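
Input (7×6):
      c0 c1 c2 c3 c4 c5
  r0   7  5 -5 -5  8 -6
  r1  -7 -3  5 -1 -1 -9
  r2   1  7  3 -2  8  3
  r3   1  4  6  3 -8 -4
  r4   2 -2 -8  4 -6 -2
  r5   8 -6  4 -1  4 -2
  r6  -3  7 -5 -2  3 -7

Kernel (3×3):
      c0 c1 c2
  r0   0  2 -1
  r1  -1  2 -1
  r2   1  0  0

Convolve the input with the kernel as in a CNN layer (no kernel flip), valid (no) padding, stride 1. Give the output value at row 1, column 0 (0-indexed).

The receptive field on the input at this output position is [-7 -3 5 / 1 7 3 / 1 4 6]. Elementwise product with the kernel and sum: -3·2 + 5·-1 + 1·-1 + 7·2 + 3·-1 + 1·1.

0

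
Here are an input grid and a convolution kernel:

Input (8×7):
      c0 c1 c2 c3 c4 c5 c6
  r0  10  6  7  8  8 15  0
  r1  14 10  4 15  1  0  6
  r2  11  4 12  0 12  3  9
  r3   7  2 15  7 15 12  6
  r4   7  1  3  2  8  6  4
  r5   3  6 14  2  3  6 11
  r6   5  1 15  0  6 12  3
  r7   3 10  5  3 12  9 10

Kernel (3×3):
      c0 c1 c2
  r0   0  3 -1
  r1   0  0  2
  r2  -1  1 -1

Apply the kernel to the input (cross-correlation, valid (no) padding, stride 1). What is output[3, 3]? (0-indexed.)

40

The receptive field on the input at this output position is [7 15 12 / 2 8 6 / 2 3 6]. Elementwise product with the kernel and sum: 15·3 + 12·-1 + 6·2 + 2·-1 + 3·1 + 6·-1.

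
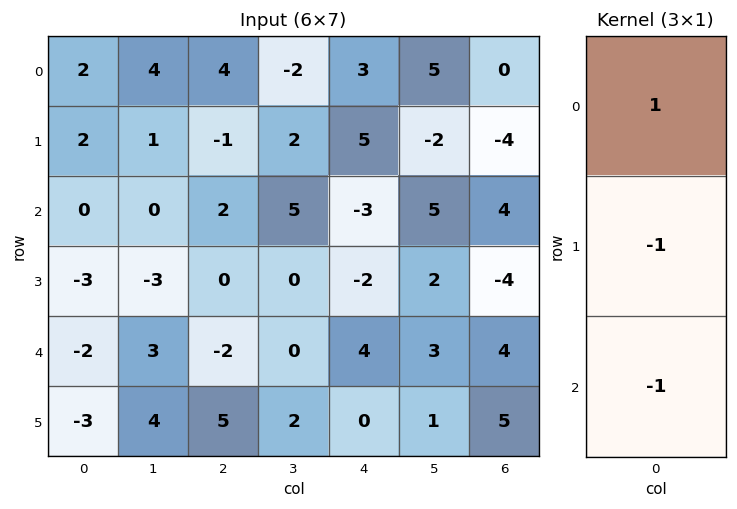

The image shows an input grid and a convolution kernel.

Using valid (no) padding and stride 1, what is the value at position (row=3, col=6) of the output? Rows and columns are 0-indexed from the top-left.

The receptive field on the input at this output position is [-4 / 4 / 5]. Elementwise product with the kernel and sum: -4·1 + 4·-1 + 5·-1.

-13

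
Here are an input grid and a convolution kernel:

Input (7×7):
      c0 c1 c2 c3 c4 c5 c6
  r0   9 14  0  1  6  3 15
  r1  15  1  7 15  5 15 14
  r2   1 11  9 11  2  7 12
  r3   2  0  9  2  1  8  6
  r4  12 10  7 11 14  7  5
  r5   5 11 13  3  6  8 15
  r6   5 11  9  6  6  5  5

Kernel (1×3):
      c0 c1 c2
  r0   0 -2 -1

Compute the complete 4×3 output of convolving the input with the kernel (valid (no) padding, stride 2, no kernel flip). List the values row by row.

Output[0,0]: The receptive field on the input at this output position is [9 14 0]. Elementwise product with the kernel and sum: 14·-2 + 0·-1.
Output[0,1]: The receptive field on the input at this output position is [0 1 6]. Elementwise product with the kernel and sum: 1·-2 + 6·-1.

-28 -8 -21
-31 -24 -26
-27 -36 -19
-31 -18 -15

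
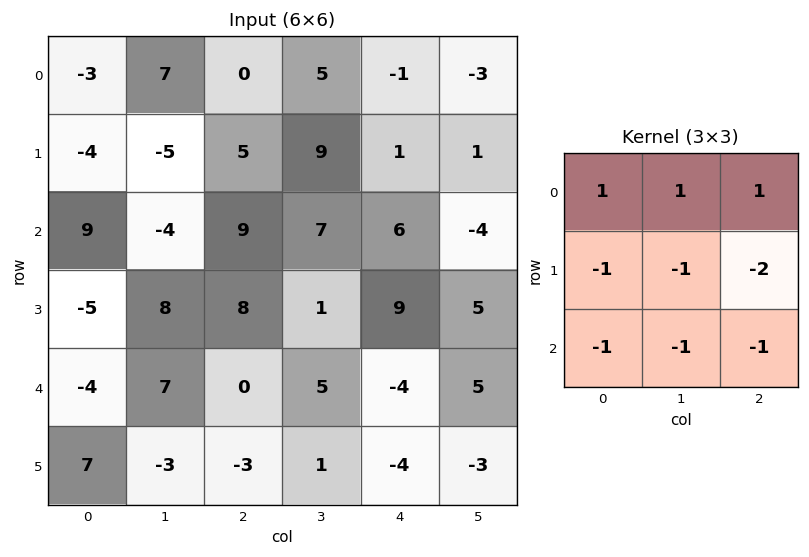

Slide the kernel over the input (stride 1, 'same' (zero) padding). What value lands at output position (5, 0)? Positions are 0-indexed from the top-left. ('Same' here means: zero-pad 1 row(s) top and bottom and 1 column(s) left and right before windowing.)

The receptive field on the zero-padded input at this output position is [0 -4 7 / 0 7 -3 / 0 0 0]. Elementwise product with the kernel and sum: 0·1 + -4·1 + 7·1 + 0·-1 + 7·-1 + -3·-2 + 0·-1 + 0·-1 + 0·-1.

2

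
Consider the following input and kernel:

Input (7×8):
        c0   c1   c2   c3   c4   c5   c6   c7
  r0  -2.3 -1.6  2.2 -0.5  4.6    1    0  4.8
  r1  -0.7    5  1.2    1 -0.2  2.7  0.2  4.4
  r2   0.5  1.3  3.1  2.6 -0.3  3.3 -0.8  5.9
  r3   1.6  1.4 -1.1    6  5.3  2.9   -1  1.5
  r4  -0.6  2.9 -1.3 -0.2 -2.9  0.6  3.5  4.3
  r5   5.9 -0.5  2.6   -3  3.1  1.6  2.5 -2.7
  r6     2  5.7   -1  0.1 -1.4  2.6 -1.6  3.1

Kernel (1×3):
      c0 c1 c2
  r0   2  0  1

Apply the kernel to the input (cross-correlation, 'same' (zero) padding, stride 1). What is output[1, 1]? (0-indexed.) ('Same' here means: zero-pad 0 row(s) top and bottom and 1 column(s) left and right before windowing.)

-0.2

The receptive field on the zero-padded input at this output position is [-0.7 5 1.2]. Elementwise product with the kernel and sum: -0.7·2 + 1.2·1.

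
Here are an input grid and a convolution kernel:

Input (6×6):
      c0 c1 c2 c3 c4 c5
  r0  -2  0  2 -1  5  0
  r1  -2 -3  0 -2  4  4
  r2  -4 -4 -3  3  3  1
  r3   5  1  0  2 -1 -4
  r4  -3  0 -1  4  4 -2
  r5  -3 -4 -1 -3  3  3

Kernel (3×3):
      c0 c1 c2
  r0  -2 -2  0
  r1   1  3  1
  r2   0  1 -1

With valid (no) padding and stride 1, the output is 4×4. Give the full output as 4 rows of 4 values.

-8 -15 -4 8
-8 -6 16 12
25 12 5 -11
-19 1 5 12

Output[0,0]: The receptive field on the input at this output position is [-2 0 2 / -2 -3 0 / -4 -4 -3]. Elementwise product with the kernel and sum: -2·-2 + 0·-2 + -2·1 + -3·3 + 0·1 + -4·1 + -3·-1.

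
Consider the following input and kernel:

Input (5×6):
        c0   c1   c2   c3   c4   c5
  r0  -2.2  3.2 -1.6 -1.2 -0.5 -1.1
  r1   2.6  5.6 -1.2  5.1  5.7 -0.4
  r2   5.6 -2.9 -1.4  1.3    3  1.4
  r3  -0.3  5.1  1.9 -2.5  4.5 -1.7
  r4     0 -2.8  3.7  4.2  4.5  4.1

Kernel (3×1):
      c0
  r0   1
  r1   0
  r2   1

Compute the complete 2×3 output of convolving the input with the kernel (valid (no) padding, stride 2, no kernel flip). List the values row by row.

3.4 -3 2.5
5.6 2.3 7.5

Output[0,0]: The receptive field on the input at this output position is [-2.2 / 2.6 / 5.6]. Elementwise product with the kernel and sum: -2.2·1 + 5.6·1.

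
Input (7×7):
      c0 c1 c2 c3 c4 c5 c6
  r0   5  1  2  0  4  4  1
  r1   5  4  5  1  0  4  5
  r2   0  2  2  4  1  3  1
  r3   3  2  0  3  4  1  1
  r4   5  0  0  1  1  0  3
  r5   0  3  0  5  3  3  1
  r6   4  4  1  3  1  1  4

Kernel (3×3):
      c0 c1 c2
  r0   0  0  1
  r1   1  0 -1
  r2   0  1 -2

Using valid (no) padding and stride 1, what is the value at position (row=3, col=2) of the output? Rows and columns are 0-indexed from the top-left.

The receptive field on the input at this output position is [0 3 4 / 0 1 1 / 0 5 3]. Elementwise product with the kernel and sum: 4·1 + 0·1 + 1·-1 + 5·1 + 3·-2.

2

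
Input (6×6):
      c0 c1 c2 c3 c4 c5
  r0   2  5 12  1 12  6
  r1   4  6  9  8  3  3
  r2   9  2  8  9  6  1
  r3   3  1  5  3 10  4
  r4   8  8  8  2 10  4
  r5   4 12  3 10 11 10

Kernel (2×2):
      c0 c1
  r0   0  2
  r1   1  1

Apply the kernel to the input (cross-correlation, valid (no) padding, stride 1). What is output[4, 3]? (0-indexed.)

The receptive field on the input at this output position is [2 10 / 10 11]. Elementwise product with the kernel and sum: 10·2 + 10·1 + 11·1.

41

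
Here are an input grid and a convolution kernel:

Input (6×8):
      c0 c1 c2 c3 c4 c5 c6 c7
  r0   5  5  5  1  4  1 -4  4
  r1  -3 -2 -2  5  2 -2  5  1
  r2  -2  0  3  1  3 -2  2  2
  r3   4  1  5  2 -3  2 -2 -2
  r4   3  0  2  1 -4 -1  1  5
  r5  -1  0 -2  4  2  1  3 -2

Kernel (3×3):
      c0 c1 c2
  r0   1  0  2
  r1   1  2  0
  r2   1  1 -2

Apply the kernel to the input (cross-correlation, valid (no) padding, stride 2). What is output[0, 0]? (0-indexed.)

The receptive field on the input at this output position is [5 5 5 / -3 -2 -2 / -2 0 3]. Elementwise product with the kernel and sum: 5·1 + 5·2 + -3·1 + -2·2 + -2·1 + 0·1 + 3·-2.

0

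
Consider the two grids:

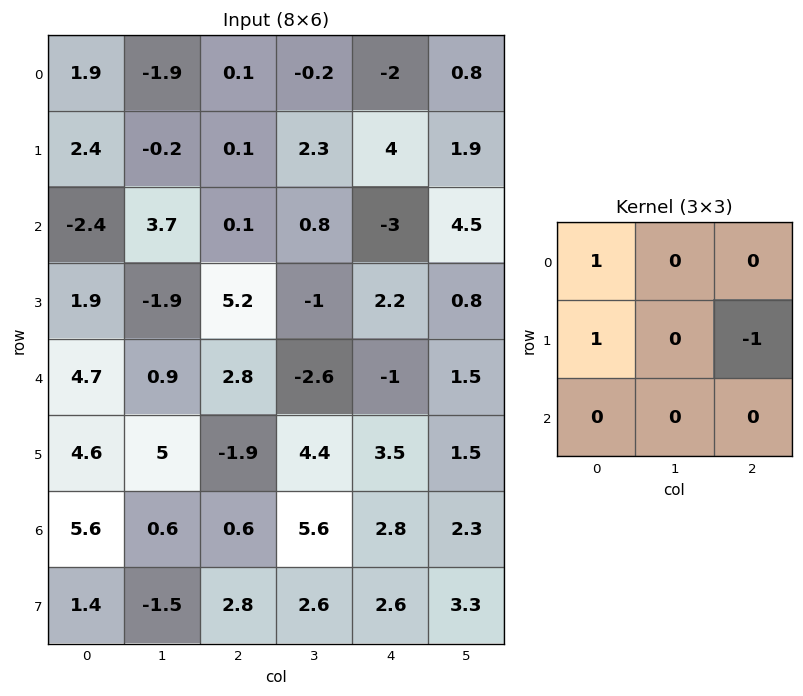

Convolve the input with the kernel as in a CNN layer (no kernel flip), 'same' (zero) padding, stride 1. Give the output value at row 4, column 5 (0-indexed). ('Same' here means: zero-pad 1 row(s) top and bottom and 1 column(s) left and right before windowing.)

The receptive field on the zero-padded input at this output position is [2.2 0.8 0 / -1 1.5 0 / 3.5 1.5 0]. Elementwise product with the kernel and sum: 2.2·1 + -1·1 + 0·-1.

1.2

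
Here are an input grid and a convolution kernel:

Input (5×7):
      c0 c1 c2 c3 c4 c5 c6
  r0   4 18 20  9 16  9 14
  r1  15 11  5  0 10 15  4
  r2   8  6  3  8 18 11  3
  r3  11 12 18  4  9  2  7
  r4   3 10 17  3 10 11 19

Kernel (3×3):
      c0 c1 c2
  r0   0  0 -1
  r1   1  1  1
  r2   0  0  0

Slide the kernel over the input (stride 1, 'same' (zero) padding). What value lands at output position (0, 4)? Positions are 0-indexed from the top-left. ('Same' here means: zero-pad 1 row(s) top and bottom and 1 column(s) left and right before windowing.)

34

The receptive field on the zero-padded input at this output position is [0 0 0 / 9 16 9 / 0 10 15]. Elementwise product with the kernel and sum: 0·-1 + 9·1 + 16·1 + 9·1.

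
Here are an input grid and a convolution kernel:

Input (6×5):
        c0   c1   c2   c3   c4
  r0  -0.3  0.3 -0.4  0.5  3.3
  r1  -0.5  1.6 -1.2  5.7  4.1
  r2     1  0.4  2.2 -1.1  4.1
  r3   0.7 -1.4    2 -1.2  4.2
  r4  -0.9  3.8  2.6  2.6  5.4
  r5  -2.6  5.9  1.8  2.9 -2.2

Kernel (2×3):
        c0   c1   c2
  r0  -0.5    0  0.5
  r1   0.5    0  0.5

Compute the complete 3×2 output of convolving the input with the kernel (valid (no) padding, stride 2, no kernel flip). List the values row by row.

-0.9 3.3
1.95 4.05
1.35 1.2

Output[0,0]: The receptive field on the input at this output position is [-0.3 0.3 -0.4 / -0.5 1.6 -1.2]. Elementwise product with the kernel and sum: -0.3·-0.5 + -0.4·0.5 + -0.5·0.5 + -1.2·0.5.
Output[0,1]: The receptive field on the input at this output position is [-0.4 0.5 3.3 / -1.2 5.7 4.1]. Elementwise product with the kernel and sum: -0.4·-0.5 + 3.3·0.5 + -1.2·0.5 + 4.1·0.5.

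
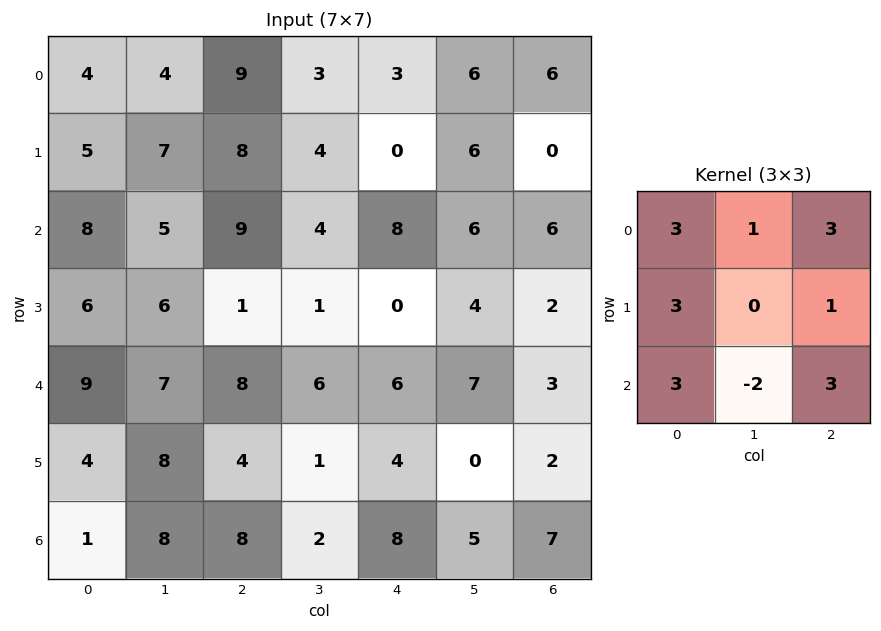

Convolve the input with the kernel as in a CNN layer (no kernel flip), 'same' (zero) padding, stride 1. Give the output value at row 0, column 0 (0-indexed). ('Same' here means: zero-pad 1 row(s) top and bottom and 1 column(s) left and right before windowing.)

The receptive field on the zero-padded input at this output position is [0 0 0 / 0 4 4 / 0 5 7]. Elementwise product with the kernel and sum: 0·3 + 0·1 + 0·3 + 0·3 + 4·1 + 0·3 + 5·-2 + 7·3.

15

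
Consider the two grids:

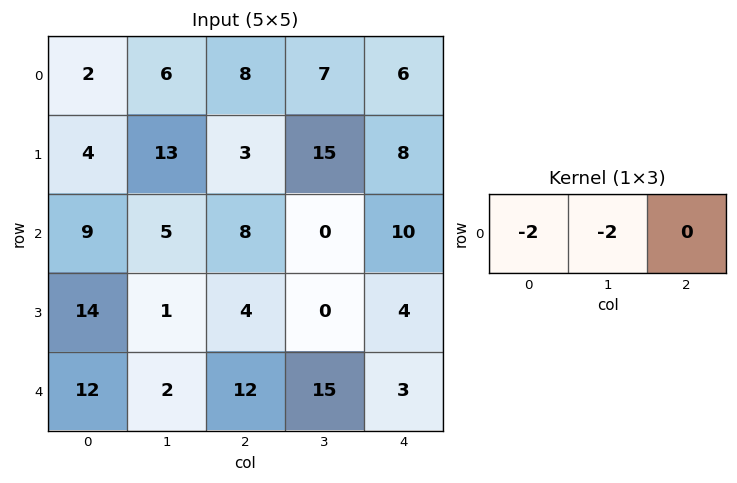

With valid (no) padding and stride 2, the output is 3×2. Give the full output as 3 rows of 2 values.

Output[0,0]: The receptive field on the input at this output position is [2 6 8]. Elementwise product with the kernel and sum: 2·-2 + 6·-2.
Output[0,1]: The receptive field on the input at this output position is [8 7 6]. Elementwise product with the kernel and sum: 8·-2 + 7·-2.

-16 -30
-28 -16
-28 -54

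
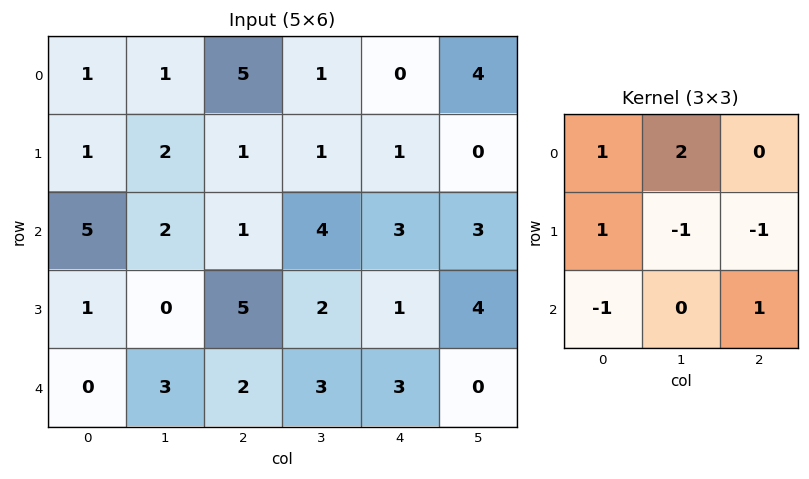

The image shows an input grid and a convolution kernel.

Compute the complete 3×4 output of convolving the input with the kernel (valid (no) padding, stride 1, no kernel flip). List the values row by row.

Output[0,0]: The receptive field on the input at this output position is [1 1 5 / 1 2 1 / 5 2 1]. Elementwise product with the kernel and sum: 1·1 + 1·2 + 1·1 + 2·-1 + 1·-1 + 5·-1 + 1·1.
Output[0,1]: The receptive field on the input at this output position is [1 5 1 / 2 1 1 / 2 1 4]. Elementwise product with the kernel and sum: 1·1 + 5·2 + 2·1 + 1·-1 + 1·-1 + 2·-1 + 4·1.

-3 13 8 0
11 3 -7 3
7 -3 12 4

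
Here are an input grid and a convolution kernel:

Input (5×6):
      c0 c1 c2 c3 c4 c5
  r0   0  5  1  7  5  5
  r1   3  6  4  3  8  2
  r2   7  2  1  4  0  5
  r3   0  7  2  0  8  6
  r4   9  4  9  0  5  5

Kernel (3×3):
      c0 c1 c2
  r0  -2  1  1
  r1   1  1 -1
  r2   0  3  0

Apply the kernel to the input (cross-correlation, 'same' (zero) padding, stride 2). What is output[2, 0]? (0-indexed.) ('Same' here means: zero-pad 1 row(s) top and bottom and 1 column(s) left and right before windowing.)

12

The receptive field on the zero-padded input at this output position is [0 0 7 / 0 9 4 / 0 0 0]. Elementwise product with the kernel and sum: 0·-2 + 0·1 + 7·1 + 0·1 + 9·1 + 4·-1 + 0·3.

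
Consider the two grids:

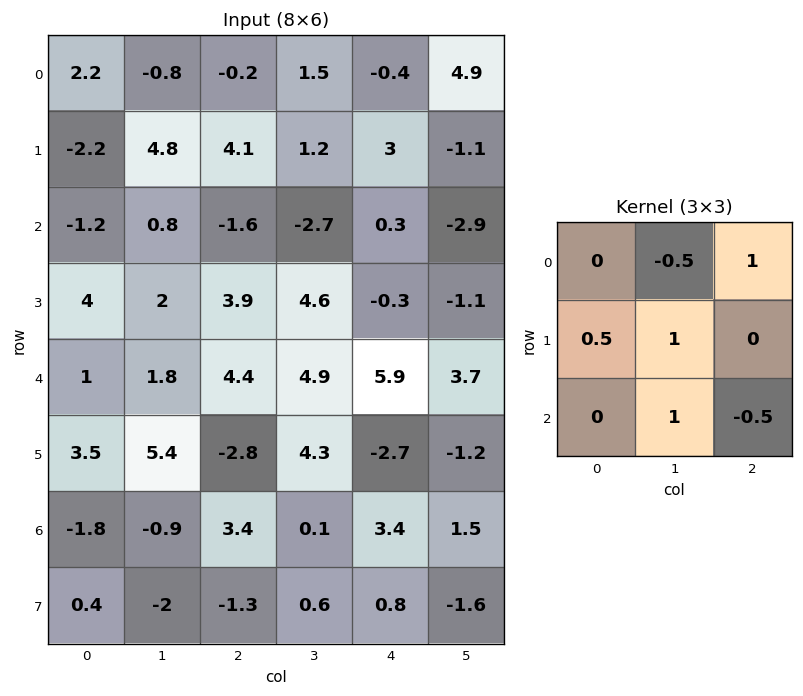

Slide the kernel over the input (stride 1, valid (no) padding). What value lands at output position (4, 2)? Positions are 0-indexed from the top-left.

The receptive field on the input at this output position is [4.4 4.9 5.9 / -2.8 4.3 -2.7 / 3.4 0.1 3.4]. Elementwise product with the kernel and sum: 4.9·-0.5 + 5.9·1 + -2.8·0.5 + 4.3·1 + 0.1·1 + 3.4·-0.5.

4.75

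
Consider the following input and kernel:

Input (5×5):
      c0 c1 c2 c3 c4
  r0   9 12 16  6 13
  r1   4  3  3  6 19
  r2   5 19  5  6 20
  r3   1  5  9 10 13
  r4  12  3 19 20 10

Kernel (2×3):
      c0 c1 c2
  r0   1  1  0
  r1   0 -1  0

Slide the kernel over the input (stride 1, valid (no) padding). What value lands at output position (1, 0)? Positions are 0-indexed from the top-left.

-12

The receptive field on the input at this output position is [4 3 3 / 5 19 5]. Elementwise product with the kernel and sum: 4·1 + 3·1 + 19·-1.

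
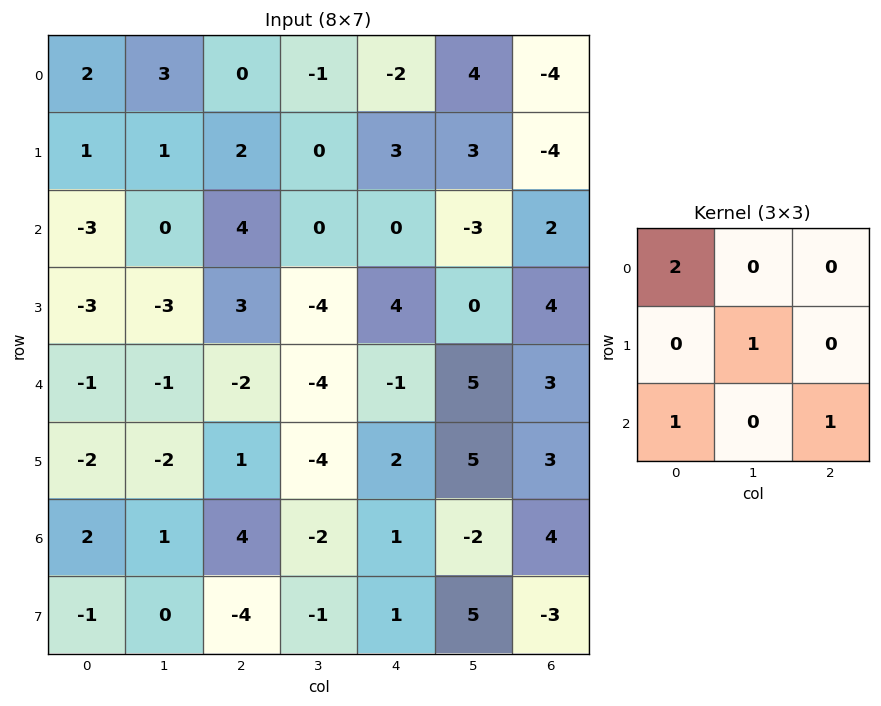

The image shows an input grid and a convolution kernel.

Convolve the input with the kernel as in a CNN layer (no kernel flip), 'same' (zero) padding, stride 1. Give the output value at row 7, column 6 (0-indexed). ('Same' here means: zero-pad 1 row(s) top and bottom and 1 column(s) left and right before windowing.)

The receptive field on the zero-padded input at this output position is [-2 4 0 / 5 -3 0 / 0 0 0]. Elementwise product with the kernel and sum: -2·2 + -3·1 + 0·1 + 0·1.

-7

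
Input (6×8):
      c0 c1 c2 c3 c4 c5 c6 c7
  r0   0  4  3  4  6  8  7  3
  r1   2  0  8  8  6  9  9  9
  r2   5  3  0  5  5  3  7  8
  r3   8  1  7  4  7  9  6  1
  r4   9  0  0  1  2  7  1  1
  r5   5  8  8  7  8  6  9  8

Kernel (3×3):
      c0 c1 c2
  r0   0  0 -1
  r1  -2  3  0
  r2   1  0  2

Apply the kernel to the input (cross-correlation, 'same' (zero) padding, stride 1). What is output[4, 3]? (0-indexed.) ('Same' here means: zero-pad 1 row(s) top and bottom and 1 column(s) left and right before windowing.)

The receptive field on the zero-padded input at this output position is [7 4 7 / 0 1 2 / 8 7 8]. Elementwise product with the kernel and sum: 7·-1 + 0·-2 + 1·3 + 8·1 + 8·2.

20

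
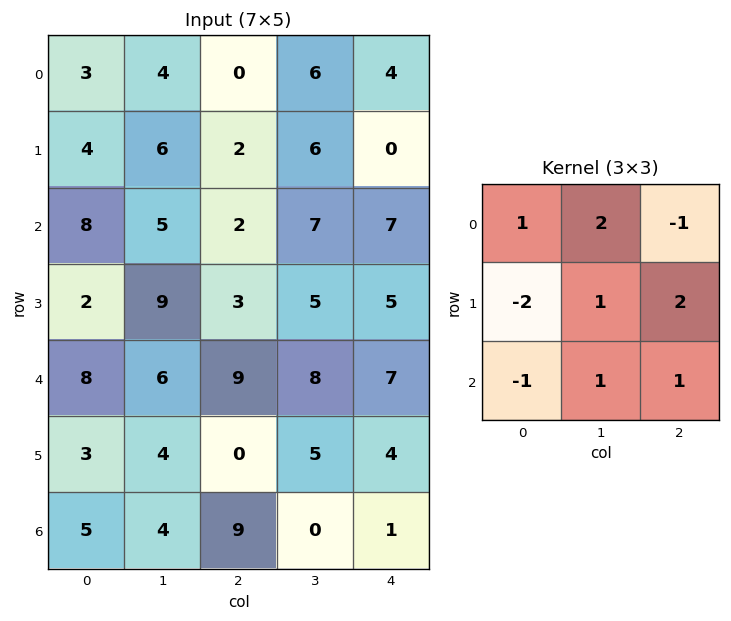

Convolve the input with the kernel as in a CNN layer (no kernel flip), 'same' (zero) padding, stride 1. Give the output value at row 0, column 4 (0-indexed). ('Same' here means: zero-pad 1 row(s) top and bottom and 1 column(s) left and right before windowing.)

The receptive field on the zero-padded input at this output position is [0 0 0 / 6 4 0 / 6 0 0]. Elementwise product with the kernel and sum: 0·1 + 0·2 + 0·-1 + 6·-2 + 4·1 + 0·2 + 6·-1 + 0·1 + 0·1.

-14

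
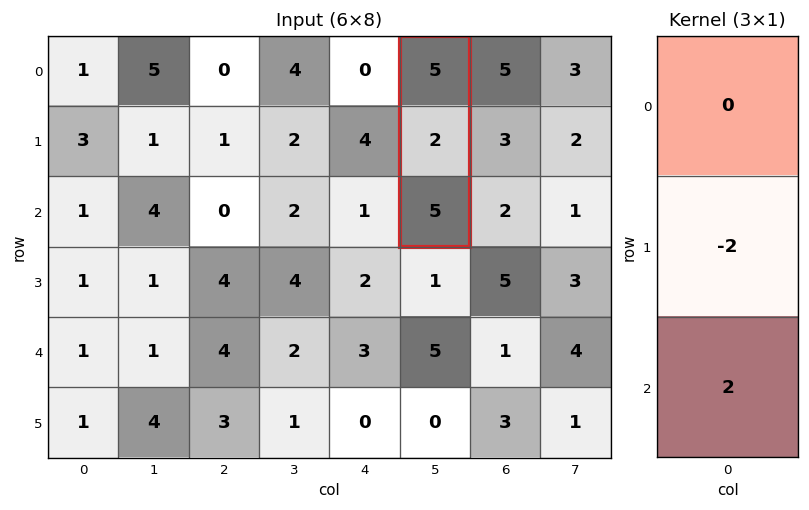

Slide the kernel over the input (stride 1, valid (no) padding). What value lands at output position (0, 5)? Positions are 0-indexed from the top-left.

6

The receptive field on the input at this output position is [5 / 2 / 5]. Elementwise product with the kernel and sum: 2·-2 + 5·2.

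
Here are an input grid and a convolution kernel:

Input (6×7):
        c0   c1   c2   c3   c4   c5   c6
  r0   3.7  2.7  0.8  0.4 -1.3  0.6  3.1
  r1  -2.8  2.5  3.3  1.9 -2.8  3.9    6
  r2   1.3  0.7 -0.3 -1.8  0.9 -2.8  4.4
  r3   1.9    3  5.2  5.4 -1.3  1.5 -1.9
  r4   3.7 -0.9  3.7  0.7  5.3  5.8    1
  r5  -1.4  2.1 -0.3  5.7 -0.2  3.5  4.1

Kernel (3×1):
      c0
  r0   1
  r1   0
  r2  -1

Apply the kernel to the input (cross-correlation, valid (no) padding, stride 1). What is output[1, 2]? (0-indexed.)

-1.9

The receptive field on the input at this output position is [3.3 / -0.3 / 5.2]. Elementwise product with the kernel and sum: 3.3·1 + 5.2·-1.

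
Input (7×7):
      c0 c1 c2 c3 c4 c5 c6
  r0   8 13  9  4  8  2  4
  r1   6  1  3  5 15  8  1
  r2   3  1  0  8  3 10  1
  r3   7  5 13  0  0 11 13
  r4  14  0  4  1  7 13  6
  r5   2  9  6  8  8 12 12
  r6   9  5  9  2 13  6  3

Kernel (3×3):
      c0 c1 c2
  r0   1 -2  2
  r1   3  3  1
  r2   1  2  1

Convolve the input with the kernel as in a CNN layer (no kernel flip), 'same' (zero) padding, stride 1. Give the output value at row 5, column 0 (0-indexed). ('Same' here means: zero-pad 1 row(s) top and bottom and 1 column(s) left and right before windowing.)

The receptive field on the zero-padded input at this output position is [0 14 0 / 0 2 9 / 0 9 5]. Elementwise product with the kernel and sum: 0·1 + 14·-2 + 0·2 + 0·3 + 2·3 + 9·1 + 0·1 + 9·2 + 5·1.

10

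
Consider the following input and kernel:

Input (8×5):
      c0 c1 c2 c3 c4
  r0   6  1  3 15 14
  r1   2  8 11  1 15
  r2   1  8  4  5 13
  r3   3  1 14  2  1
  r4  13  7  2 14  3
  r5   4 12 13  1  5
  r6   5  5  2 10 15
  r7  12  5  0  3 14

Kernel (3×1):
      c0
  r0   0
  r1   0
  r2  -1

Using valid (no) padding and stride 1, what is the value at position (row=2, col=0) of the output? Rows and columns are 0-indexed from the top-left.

-13

The receptive field on the input at this output position is [1 / 3 / 13]. Elementwise product with the kernel and sum: 13·-1.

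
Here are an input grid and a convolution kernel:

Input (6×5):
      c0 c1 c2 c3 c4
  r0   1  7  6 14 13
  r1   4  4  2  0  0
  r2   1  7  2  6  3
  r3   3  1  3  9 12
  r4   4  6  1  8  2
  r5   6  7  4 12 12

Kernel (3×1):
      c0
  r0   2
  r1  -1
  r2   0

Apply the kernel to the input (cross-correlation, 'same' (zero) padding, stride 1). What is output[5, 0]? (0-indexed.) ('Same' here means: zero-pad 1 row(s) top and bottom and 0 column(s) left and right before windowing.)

2

The receptive field on the zero-padded input at this output position is [4 / 6 / 0]. Elementwise product with the kernel and sum: 4·2 + 6·-1.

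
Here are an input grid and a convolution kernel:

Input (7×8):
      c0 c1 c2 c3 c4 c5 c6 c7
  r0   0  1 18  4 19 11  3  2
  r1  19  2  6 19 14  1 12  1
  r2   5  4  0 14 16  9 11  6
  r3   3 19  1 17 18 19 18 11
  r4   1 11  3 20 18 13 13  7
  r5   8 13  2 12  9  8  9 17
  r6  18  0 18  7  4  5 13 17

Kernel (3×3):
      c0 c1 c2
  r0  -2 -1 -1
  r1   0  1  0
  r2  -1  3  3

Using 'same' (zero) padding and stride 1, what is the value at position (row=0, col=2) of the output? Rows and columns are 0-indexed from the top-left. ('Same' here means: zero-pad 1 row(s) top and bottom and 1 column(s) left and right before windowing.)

The receptive field on the zero-padded input at this output position is [0 0 0 / 1 18 4 / 2 6 19]. Elementwise product with the kernel and sum: 0·-2 + 0·-1 + 0·-1 + 18·1 + 2·-1 + 6·3 + 19·3.

91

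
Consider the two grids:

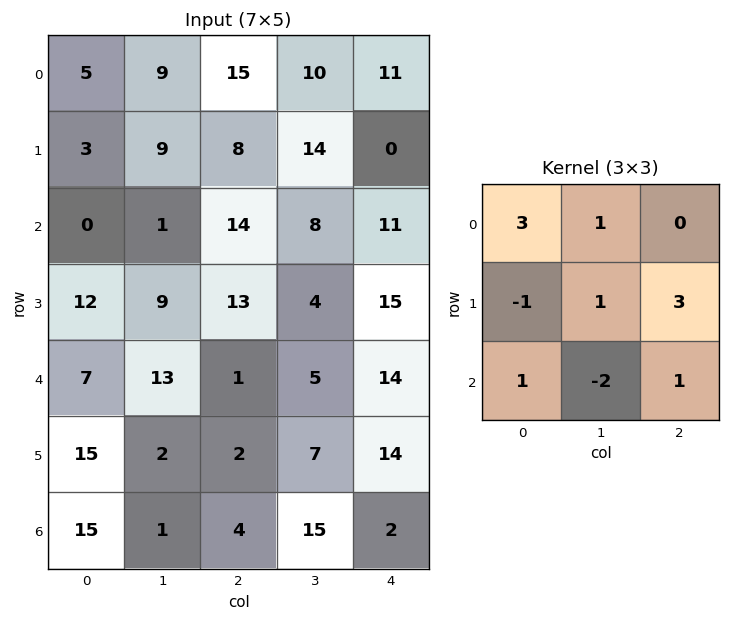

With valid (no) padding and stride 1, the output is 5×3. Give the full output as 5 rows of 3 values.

Output[0,0]: The receptive field on the input at this output position is [5 9 15 / 3 9 8 / 0 1 14]. Elementwise product with the kernel and sum: 5·3 + 9·1 + 3·-1 + 9·1 + 8·3 + 0·1 + 1·-2 + 14·1.

66 64 70
68 59 85
19 49 91
67 48 91
44 69 31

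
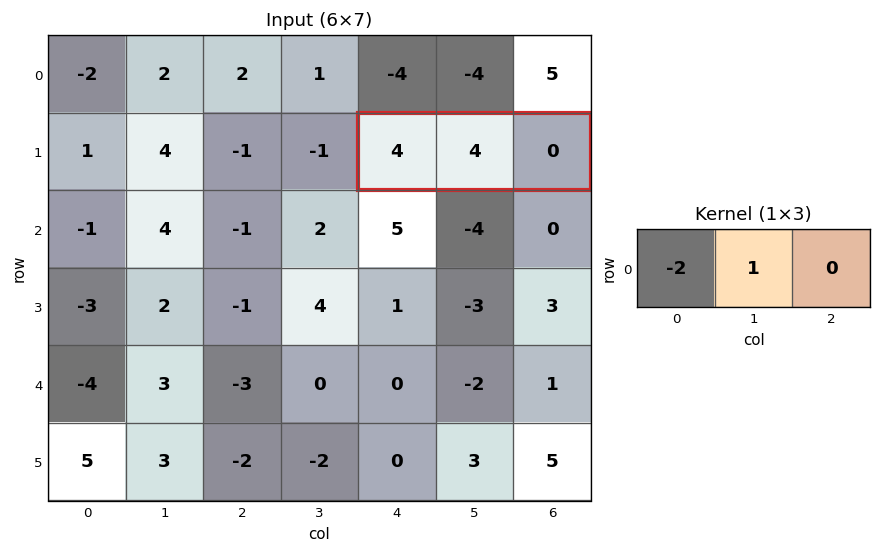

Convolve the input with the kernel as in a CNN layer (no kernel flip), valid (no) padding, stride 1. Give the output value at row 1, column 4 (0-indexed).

The receptive field on the input at this output position is [4 4 0]. Elementwise product with the kernel and sum: 4·-2 + 4·1.

-4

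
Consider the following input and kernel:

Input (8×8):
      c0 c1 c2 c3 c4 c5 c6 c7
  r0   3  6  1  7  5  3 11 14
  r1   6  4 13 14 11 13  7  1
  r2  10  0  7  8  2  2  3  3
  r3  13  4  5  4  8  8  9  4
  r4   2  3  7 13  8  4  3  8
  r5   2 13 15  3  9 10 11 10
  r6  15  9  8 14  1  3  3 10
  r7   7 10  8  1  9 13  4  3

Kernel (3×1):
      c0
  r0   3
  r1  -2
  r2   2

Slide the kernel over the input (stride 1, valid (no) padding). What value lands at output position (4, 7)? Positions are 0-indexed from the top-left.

24

The receptive field on the input at this output position is [8 / 10 / 10]. Elementwise product with the kernel and sum: 8·3 + 10·-2 + 10·2.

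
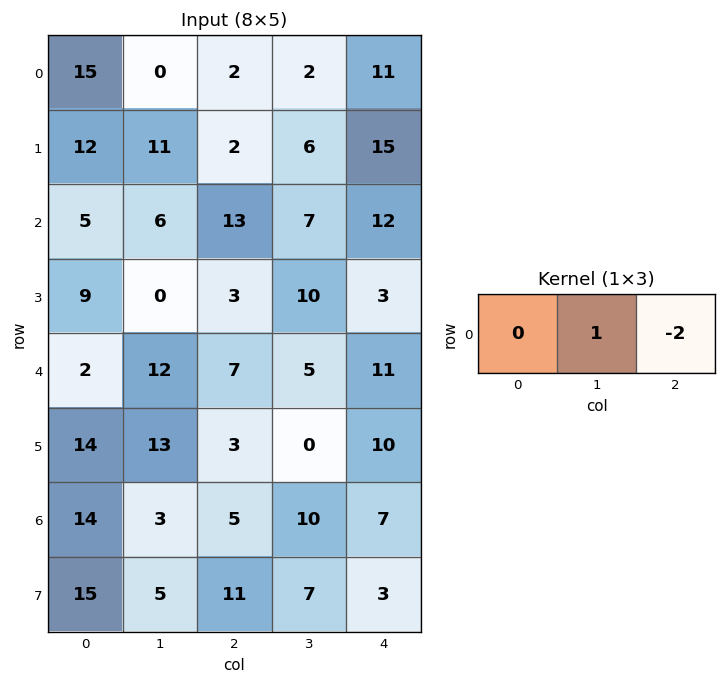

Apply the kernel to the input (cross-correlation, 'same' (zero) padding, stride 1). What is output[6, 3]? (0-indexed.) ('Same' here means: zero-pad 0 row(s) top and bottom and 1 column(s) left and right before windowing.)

-4

The receptive field on the zero-padded input at this output position is [5 10 7]. Elementwise product with the kernel and sum: 10·1 + 7·-2.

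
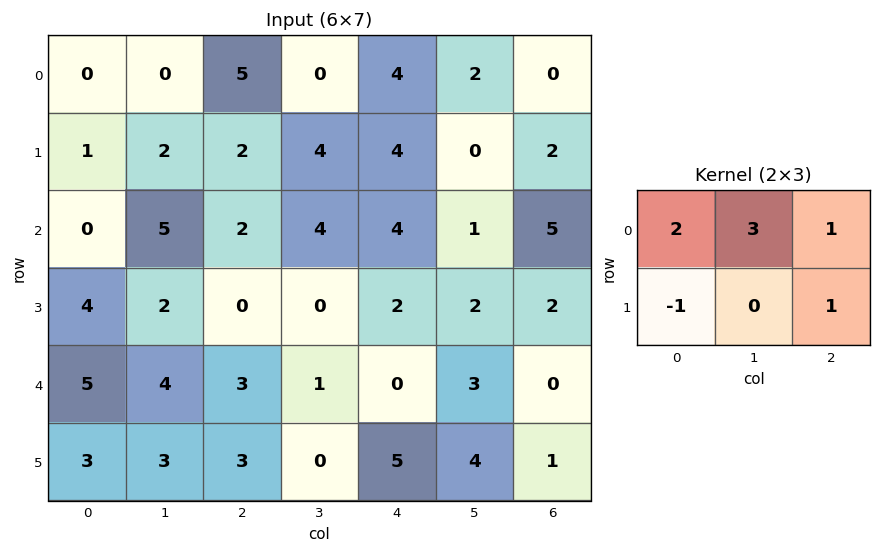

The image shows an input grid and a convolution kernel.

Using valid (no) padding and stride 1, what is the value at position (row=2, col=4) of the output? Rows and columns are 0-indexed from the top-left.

16

The receptive field on the input at this output position is [4 1 5 / 2 2 2]. Elementwise product with the kernel and sum: 4·2 + 1·3 + 5·1 + 2·-1 + 2·1.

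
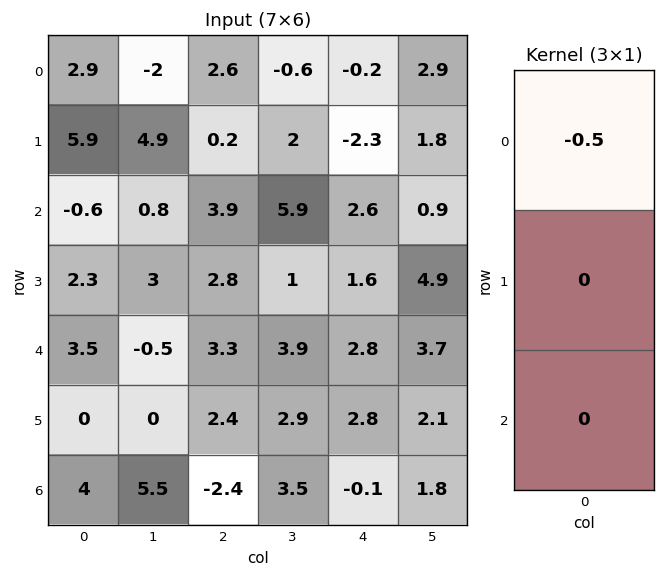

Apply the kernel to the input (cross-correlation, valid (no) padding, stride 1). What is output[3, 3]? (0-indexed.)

The receptive field on the input at this output position is [1 / 3.9 / 2.9]. Elementwise product with the kernel and sum: 1·-0.5.

-0.5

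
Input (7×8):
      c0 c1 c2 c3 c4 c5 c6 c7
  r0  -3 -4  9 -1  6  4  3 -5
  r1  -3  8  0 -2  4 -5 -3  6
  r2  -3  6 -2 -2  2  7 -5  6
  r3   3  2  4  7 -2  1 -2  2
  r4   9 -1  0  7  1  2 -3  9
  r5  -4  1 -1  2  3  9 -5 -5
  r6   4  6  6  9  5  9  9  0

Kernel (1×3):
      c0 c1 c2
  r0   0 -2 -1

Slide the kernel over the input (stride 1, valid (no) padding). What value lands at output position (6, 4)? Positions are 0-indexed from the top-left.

The receptive field on the input at this output position is [5 9 9]. Elementwise product with the kernel and sum: 9·-2 + 9·-1.

-27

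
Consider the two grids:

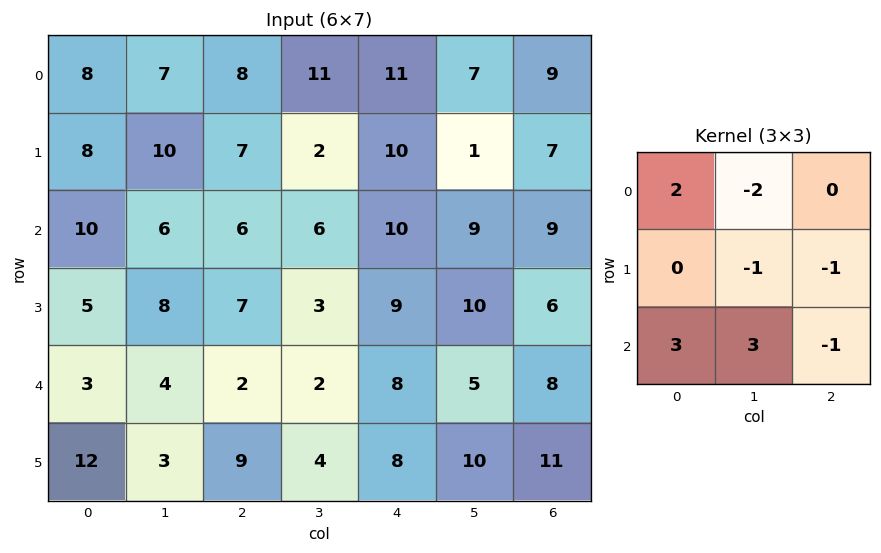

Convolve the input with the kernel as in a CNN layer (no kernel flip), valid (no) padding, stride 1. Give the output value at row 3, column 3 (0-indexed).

The receptive field on the input at this output position is [3 9 10 / 2 8 5 / 4 8 10]. Elementwise product with the kernel and sum: 3·2 + 9·-2 + 8·-1 + 5·-1 + 4·3 + 8·3 + 10·-1.

1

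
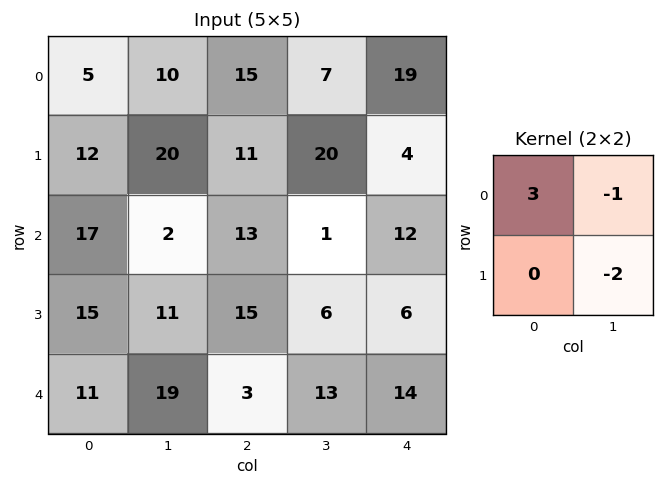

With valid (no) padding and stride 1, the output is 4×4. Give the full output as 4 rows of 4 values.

Output[0,0]: The receptive field on the input at this output position is [5 10 / 12 20]. Elementwise product with the kernel and sum: 5·3 + 10·-1 + 20·-2.

-35 -7 -2 -6
12 23 11 32
27 -37 26 -21
-4 12 13 -16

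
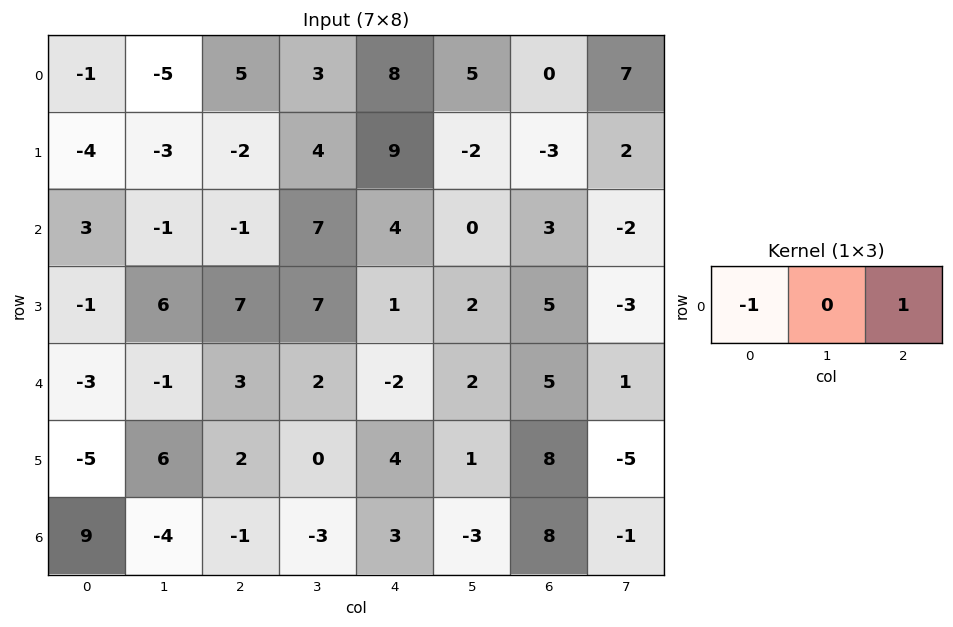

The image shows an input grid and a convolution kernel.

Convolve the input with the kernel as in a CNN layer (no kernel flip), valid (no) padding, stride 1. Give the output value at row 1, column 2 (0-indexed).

11

The receptive field on the input at this output position is [-2 4 9]. Elementwise product with the kernel and sum: -2·-1 + 9·1.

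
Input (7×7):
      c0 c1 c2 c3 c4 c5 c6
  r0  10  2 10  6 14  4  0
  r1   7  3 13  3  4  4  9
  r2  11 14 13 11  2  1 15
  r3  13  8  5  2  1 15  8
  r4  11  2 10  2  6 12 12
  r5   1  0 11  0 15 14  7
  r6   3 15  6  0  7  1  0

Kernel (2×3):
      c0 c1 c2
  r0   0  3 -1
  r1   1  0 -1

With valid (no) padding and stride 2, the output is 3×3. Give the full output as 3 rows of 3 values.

Output[0,0]: The receptive field on the input at this output position is [10 2 10 / 7 3 13]. Elementwise product with the kernel and sum: 2·3 + 10·-1 + 7·1 + 13·-1.

-10 13 7
37 35 -19
-14 -4 32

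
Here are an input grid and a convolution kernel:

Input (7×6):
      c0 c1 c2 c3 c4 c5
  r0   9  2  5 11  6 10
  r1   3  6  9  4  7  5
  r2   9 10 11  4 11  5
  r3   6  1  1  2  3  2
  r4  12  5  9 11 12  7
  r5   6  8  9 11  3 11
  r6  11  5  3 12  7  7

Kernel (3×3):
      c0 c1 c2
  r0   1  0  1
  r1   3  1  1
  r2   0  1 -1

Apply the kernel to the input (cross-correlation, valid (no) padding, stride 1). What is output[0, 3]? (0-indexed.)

51

The receptive field on the input at this output position is [11 6 10 / 4 7 5 / 4 11 5]. Elementwise product with the kernel and sum: 11·1 + 10·1 + 4·3 + 7·1 + 5·1 + 11·1 + 5·-1.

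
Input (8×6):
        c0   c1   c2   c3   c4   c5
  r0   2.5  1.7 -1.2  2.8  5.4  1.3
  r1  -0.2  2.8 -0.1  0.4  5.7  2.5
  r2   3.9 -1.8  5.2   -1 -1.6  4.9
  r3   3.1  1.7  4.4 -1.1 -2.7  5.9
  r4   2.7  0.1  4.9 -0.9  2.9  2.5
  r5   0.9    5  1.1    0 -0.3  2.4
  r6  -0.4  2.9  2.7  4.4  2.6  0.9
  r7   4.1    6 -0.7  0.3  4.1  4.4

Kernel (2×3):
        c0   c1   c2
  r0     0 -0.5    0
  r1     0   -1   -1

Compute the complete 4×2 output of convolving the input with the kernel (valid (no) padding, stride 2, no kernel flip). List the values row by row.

-3.55 -7.5
-5.2 4.3
-6.15 0.75
-6.75 -6.6

Output[0,0]: The receptive field on the input at this output position is [2.5 1.7 -1.2 / -0.2 2.8 -0.1]. Elementwise product with the kernel and sum: 1.7·-0.5 + 2.8·-1 + -0.1·-1.
Output[0,1]: The receptive field on the input at this output position is [-1.2 2.8 5.4 / -0.1 0.4 5.7]. Elementwise product with the kernel and sum: 2.8·-0.5 + 0.4·-1 + 5.7·-1.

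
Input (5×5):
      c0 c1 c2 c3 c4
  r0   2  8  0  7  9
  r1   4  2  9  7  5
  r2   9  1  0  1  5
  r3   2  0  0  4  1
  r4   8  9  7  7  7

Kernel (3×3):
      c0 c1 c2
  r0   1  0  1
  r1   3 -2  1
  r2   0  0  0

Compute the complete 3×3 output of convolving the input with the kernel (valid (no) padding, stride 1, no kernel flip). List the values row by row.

Output[0,0]: The receptive field on the input at this output position is [2 8 0 / 4 2 9 / 9 1 0]. Elementwise product with the kernel and sum: 2·1 + 0·1 + 4·3 + 2·-2 + 9·1.

19 10 27
38 13 17
15 6 -2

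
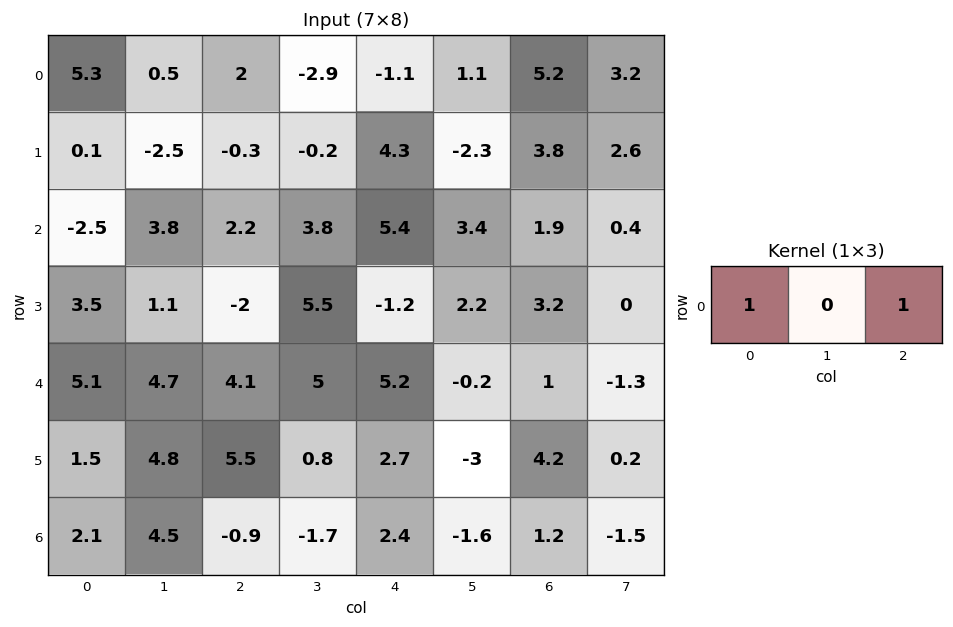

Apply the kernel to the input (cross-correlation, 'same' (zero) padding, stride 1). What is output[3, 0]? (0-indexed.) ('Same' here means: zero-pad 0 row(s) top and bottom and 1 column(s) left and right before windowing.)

1.1

The receptive field on the zero-padded input at this output position is [0 3.5 1.1]. Elementwise product with the kernel and sum: 0·1 + 1.1·1.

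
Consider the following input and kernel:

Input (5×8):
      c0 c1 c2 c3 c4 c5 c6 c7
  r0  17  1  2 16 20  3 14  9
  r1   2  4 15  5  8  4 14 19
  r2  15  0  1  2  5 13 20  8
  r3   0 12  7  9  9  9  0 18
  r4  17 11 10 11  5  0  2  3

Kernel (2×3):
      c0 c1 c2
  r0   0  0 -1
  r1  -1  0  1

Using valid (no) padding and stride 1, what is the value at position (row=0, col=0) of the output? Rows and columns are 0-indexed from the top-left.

The receptive field on the input at this output position is [17 1 2 / 2 4 15]. Elementwise product with the kernel and sum: 2·-1 + 2·-1 + 15·1.

11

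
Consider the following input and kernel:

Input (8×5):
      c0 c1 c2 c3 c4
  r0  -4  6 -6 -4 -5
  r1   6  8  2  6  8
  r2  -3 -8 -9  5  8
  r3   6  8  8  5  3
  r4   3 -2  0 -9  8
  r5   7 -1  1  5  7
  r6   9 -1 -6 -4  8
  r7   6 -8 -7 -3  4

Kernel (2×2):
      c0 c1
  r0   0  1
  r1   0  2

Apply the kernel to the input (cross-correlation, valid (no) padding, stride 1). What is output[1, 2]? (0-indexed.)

16

The receptive field on the input at this output position is [2 6 / -9 5]. Elementwise product with the kernel and sum: 6·1 + 5·2.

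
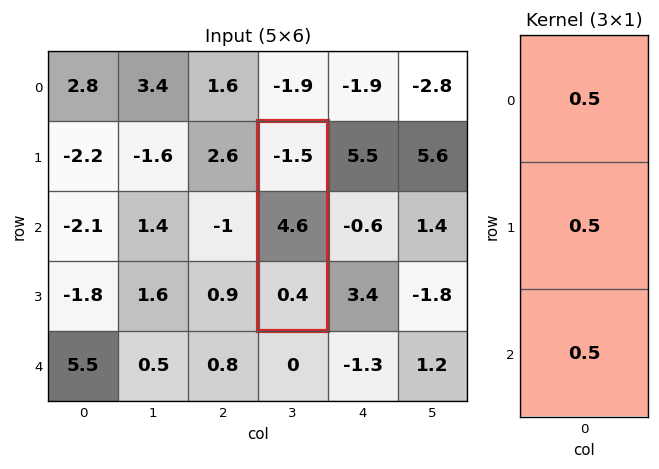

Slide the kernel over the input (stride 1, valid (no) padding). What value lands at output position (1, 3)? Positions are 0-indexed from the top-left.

The receptive field on the input at this output position is [-1.5 / 4.6 / 0.4]. Elementwise product with the kernel and sum: -1.5·0.5 + 4.6·0.5 + 0.4·0.5.

1.75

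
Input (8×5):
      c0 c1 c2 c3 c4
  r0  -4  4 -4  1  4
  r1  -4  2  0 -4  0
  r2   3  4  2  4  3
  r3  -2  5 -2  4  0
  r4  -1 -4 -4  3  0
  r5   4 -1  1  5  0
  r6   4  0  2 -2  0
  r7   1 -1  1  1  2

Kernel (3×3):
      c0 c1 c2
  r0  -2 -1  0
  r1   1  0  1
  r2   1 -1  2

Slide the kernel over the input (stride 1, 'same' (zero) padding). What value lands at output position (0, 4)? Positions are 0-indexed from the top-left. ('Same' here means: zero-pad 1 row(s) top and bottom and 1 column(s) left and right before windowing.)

-3

The receptive field on the zero-padded input at this output position is [0 0 0 / 1 4 0 / -4 0 0]. Elementwise product with the kernel and sum: 0·-2 + 0·-1 + 1·1 + 0·1 + -4·1 + 0·-1 + 0·2.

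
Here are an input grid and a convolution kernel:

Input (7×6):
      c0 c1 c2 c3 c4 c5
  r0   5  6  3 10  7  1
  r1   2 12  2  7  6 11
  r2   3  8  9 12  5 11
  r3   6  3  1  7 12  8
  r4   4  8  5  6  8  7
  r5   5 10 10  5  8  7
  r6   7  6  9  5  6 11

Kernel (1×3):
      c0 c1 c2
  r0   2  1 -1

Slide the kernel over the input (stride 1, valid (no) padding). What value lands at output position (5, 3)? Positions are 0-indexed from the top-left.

11

The receptive field on the input at this output position is [5 8 7]. Elementwise product with the kernel and sum: 5·2 + 8·1 + 7·-1.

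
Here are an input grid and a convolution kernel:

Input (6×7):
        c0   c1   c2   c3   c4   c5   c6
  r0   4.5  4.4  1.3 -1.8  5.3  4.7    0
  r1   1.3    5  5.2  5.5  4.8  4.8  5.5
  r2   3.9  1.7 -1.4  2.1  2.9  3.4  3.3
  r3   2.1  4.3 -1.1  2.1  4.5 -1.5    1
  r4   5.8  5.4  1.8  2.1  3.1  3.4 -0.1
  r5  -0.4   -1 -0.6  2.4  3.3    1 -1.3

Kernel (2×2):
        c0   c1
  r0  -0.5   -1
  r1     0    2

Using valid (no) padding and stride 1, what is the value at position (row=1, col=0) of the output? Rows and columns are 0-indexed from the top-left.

The receptive field on the input at this output position is [1.3 5 / 3.9 1.7]. Elementwise product with the kernel and sum: 1.3·-0.5 + 5·-1 + 1.7·2.

-2.25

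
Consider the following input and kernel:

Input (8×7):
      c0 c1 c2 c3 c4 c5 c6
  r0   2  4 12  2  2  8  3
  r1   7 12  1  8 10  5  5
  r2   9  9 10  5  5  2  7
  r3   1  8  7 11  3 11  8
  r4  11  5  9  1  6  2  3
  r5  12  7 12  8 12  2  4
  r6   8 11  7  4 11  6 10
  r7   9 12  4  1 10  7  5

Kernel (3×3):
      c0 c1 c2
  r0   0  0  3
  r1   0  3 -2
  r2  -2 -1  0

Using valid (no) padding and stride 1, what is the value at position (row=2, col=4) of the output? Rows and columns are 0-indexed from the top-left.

24

The receptive field on the input at this output position is [5 2 7 / 3 11 8 / 6 2 3]. Elementwise product with the kernel and sum: 7·3 + 11·3 + 8·-2 + 6·-2 + 2·-1.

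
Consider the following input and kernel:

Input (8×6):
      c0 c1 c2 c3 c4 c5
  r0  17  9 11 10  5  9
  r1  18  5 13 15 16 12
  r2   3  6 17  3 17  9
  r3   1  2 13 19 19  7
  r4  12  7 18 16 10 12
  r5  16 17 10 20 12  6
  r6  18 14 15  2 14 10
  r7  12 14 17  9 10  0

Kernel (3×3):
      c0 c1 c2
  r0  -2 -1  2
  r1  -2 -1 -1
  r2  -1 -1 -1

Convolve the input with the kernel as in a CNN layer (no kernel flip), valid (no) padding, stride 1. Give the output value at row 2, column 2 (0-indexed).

The receptive field on the input at this output position is [17 3 17 / 13 19 19 / 18 16 10]. Elementwise product with the kernel and sum: 17·-2 + 3·-1 + 17·2 + 13·-2 + 19·-1 + 19·-1 + 18·-1 + 16·-1 + 10·-1.

-111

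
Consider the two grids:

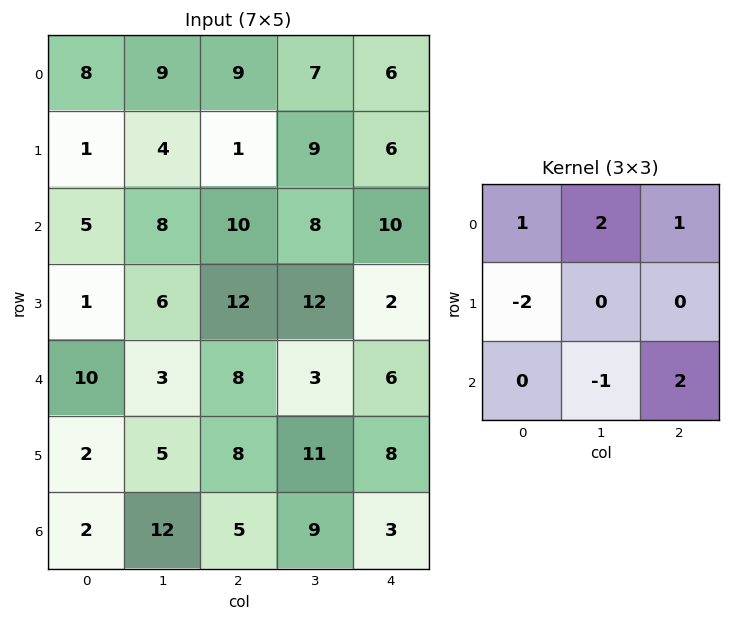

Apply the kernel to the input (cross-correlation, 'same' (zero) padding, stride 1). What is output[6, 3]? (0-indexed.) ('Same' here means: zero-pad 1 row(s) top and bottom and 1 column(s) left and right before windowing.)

The receptive field on the zero-padded input at this output position is [8 11 8 / 5 9 3 / 0 0 0]. Elementwise product with the kernel and sum: 8·1 + 11·2 + 8·1 + 5·-2 + 0·-1 + 0·2.

28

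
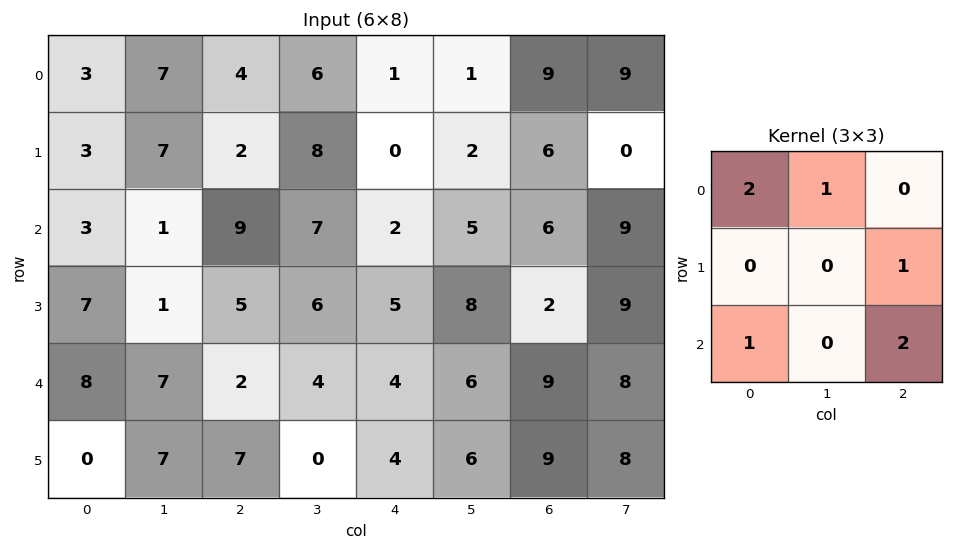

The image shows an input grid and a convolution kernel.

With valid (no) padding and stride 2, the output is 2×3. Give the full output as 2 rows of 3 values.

36 27 23
24 40 33

Output[0,0]: The receptive field on the input at this output position is [3 7 4 / 3 7 2 / 3 1 9]. Elementwise product with the kernel and sum: 3·2 + 7·1 + 2·1 + 3·1 + 9·2.
Output[0,1]: The receptive field on the input at this output position is [4 6 1 / 2 8 0 / 9 7 2]. Elementwise product with the kernel and sum: 4·2 + 6·1 + 0·1 + 9·1 + 2·2.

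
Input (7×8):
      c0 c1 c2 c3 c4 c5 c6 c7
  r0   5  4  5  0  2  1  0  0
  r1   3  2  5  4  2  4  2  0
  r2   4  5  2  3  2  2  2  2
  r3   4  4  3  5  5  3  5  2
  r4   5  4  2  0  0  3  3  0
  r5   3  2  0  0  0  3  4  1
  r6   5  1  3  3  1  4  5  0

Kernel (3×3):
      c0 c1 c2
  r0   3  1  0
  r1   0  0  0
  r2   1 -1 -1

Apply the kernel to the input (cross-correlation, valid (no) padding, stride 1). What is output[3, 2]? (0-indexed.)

The receptive field on the input at this output position is [3 5 5 / 2 0 0 / 0 0 0]. Elementwise product with the kernel and sum: 3·3 + 5·1 + 0·1 + 0·-1 + 0·-1.

14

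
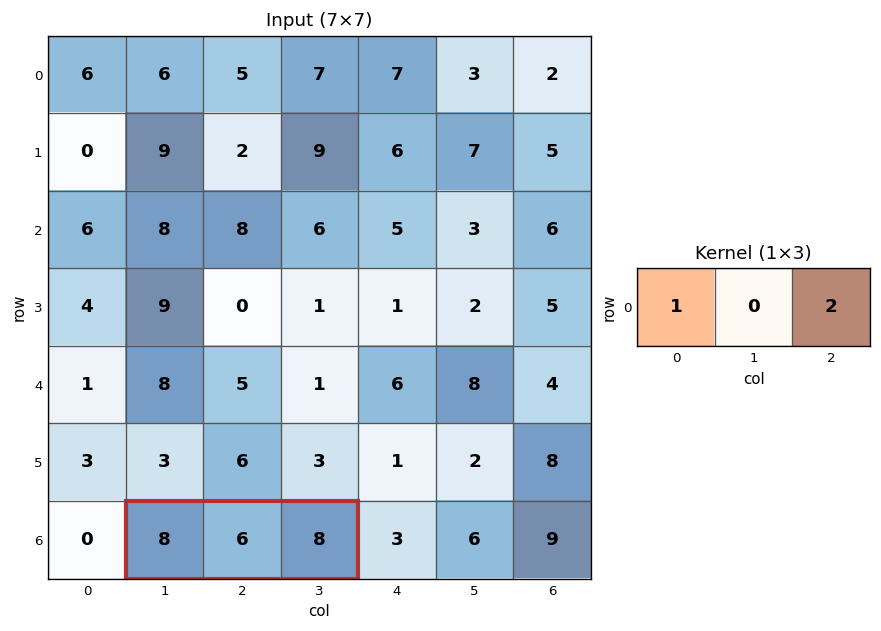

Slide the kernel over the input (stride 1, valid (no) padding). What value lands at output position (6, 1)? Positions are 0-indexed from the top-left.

24

The receptive field on the input at this output position is [8 6 8]. Elementwise product with the kernel and sum: 8·1 + 8·2.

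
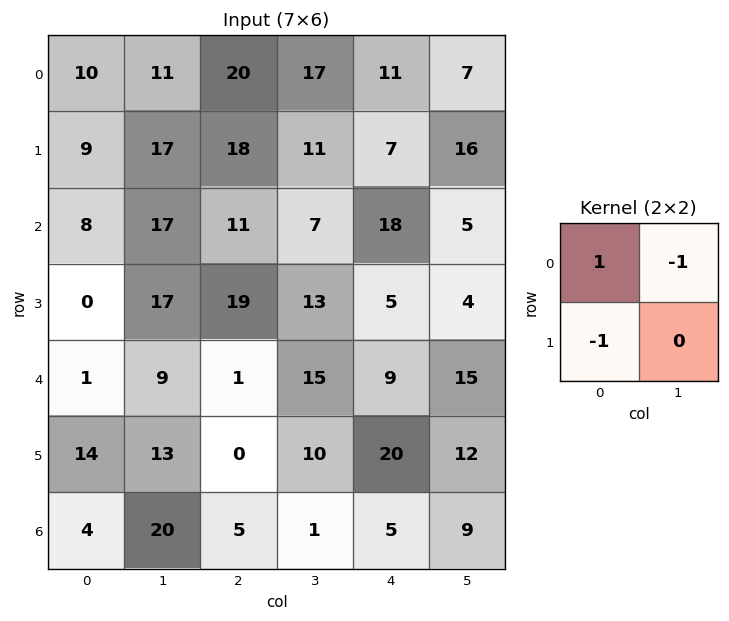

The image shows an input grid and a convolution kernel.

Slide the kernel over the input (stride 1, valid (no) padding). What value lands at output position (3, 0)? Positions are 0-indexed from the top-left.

-18

The receptive field on the input at this output position is [0 17 / 1 9]. Elementwise product with the kernel and sum: 0·1 + 17·-1 + 1·-1.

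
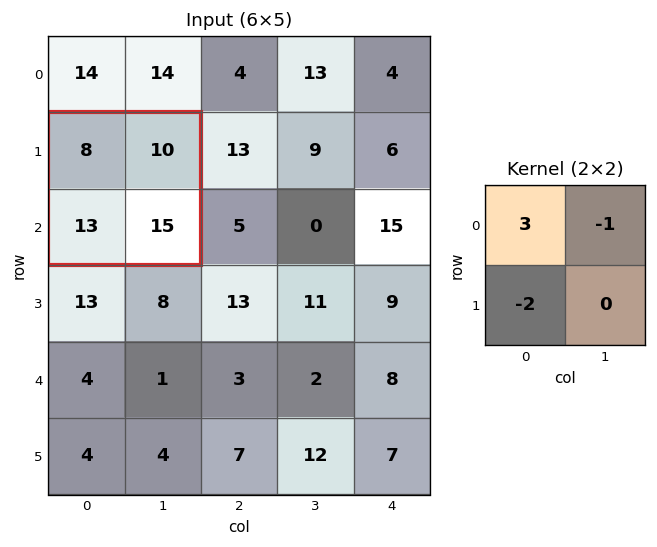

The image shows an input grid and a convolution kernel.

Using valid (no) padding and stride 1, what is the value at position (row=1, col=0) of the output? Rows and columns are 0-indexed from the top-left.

The receptive field on the input at this output position is [8 10 / 13 15]. Elementwise product with the kernel and sum: 8·3 + 10·-1 + 13·-2.

-12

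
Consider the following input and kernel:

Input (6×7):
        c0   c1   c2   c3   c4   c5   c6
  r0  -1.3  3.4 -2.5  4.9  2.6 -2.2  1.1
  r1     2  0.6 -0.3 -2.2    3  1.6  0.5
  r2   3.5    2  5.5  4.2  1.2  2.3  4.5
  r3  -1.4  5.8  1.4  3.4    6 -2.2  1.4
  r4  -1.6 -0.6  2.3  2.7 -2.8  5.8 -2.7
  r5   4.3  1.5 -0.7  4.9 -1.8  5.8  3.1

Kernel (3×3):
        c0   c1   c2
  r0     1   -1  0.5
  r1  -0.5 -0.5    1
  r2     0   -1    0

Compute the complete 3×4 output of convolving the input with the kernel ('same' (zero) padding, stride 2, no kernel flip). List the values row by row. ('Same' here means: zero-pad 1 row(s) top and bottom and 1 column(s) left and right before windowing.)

Output[0,0]: The receptive field on the zero-padded input at this output position is [0 0 0 / 0 -1.3 3.4 / 0 2 0.6]. Elementwise product with the kernel and sum: 0·1 + 0·-1 + 0·0.5 + 0·-0.5 + -1.3·-0.5 + 3.4·1 + 2·-1.

2.05 4.75 -8.95 0.05
-0.05 -1.15 -10.8 -3.7
0.2 8.65 3.95 -8.25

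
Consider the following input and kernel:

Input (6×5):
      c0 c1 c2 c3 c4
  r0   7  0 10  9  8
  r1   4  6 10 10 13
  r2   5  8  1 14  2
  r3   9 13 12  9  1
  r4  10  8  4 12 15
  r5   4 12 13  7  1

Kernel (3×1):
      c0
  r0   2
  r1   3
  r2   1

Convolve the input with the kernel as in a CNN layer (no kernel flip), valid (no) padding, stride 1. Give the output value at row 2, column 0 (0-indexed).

The receptive field on the input at this output position is [5 / 9 / 10]. Elementwise product with the kernel and sum: 5·2 + 9·3 + 10·1.

47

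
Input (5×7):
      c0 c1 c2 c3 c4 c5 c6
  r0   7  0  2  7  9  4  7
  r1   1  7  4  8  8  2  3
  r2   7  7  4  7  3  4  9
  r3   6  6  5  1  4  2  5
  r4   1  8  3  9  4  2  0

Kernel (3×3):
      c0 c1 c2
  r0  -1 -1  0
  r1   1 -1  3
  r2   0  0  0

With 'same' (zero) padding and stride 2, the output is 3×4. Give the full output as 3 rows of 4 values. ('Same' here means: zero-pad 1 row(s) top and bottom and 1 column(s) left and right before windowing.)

Output[0,0]: The receptive field on the zero-padded input at this output position is [0 0 0 / 0 7 0 / 0 1 7]. Elementwise product with the kernel and sum: 0·-1 + 0·-1 + 0·1 + 7·-1 + 0·3.

-7 19 10 -3
13 13 0 -10
17 21 6 -5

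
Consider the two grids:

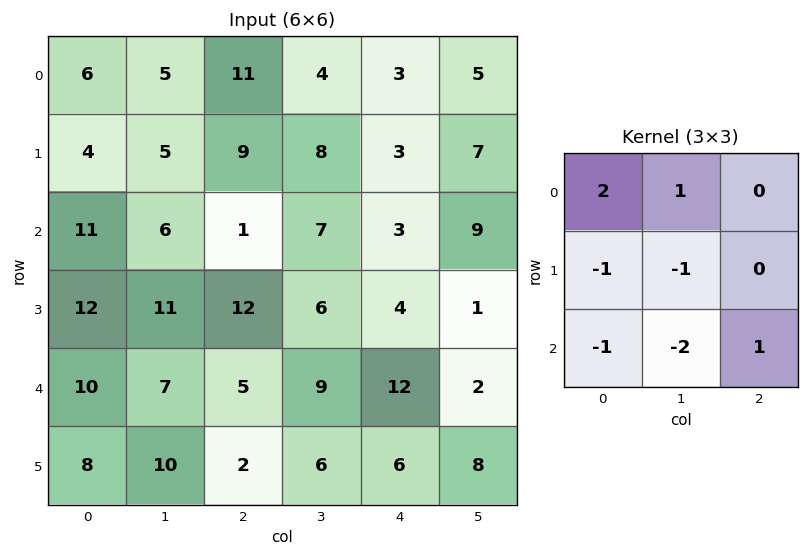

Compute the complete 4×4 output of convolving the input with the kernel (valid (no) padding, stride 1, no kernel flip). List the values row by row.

-14 6 -3 -4
-26 -17 -2 -4
-14 -18 -20 -24
-8 14 8 -15

Output[0,0]: The receptive field on the input at this output position is [6 5 11 / 4 5 9 / 11 6 1]. Elementwise product with the kernel and sum: 6·2 + 5·1 + 4·-1 + 5·-1 + 11·-1 + 6·-2 + 1·1.
Output[0,1]: The receptive field on the input at this output position is [5 11 4 / 5 9 8 / 6 1 7]. Elementwise product with the kernel and sum: 5·2 + 11·1 + 5·-1 + 9·-1 + 6·-1 + 1·-2 + 7·1.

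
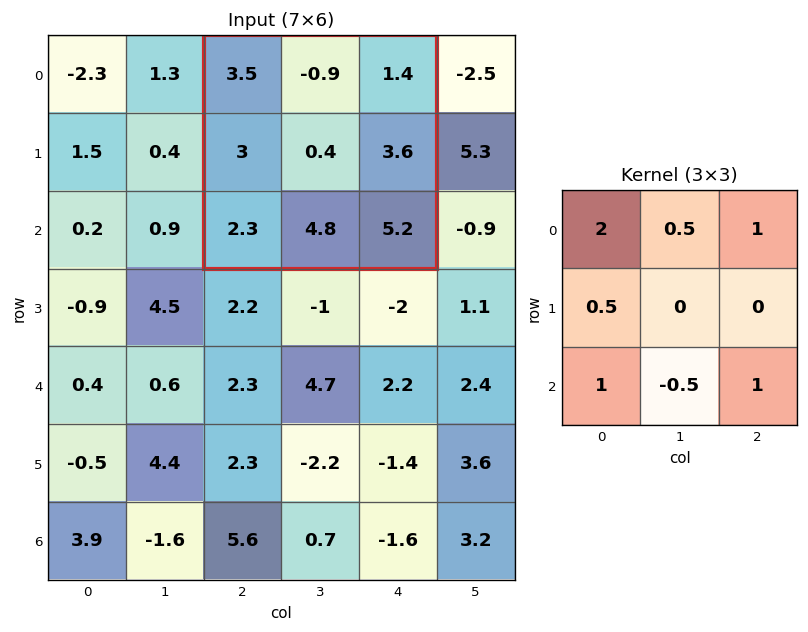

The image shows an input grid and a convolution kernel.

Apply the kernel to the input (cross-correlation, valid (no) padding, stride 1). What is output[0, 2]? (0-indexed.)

The receptive field on the input at this output position is [3.5 -0.9 1.4 / 3 0.4 3.6 / 2.3 4.8 5.2]. Elementwise product with the kernel and sum: 3.5·2 + -0.9·0.5 + 1.4·1 + 3·0.5 + 2.3·1 + 4.8·-0.5 + 5.2·1.

14.55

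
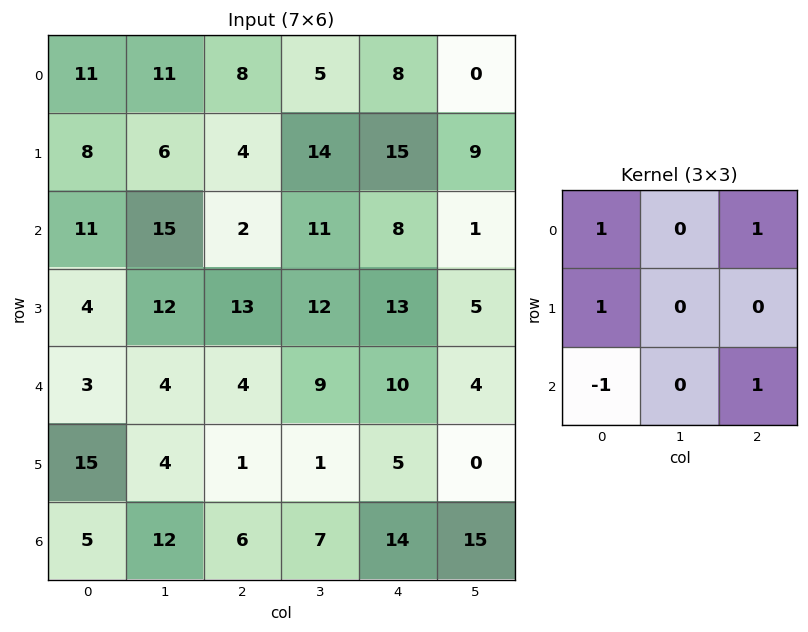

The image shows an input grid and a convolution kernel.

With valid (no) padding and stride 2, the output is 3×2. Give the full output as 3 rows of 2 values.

18 26
18 29
23 23

Output[0,0]: The receptive field on the input at this output position is [11 11 8 / 8 6 4 / 11 15 2]. Elementwise product with the kernel and sum: 11·1 + 8·1 + 8·1 + 11·-1 + 2·1.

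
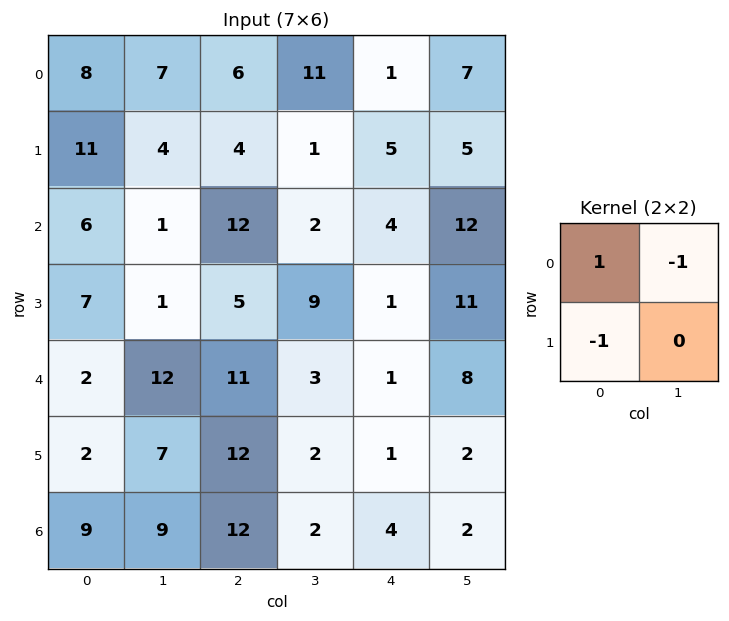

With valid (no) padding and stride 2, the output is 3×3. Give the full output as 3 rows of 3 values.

-10 -9 -11
-2 5 -9
-12 -4 -8

Output[0,0]: The receptive field on the input at this output position is [8 7 / 11 4]. Elementwise product with the kernel and sum: 8·1 + 7·-1 + 11·-1.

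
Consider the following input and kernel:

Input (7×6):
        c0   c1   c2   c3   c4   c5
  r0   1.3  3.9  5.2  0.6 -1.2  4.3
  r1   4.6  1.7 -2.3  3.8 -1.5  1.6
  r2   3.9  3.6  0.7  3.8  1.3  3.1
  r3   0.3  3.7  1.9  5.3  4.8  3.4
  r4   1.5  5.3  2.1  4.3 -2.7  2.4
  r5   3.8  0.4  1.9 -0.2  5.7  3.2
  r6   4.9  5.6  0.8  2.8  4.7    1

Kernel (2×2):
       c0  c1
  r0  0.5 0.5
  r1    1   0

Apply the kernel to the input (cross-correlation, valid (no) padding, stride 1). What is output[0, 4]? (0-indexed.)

0.05

The receptive field on the input at this output position is [-1.2 4.3 / -1.5 1.6]. Elementwise product with the kernel and sum: -1.2·0.5 + 4.3·0.5 + -1.5·1.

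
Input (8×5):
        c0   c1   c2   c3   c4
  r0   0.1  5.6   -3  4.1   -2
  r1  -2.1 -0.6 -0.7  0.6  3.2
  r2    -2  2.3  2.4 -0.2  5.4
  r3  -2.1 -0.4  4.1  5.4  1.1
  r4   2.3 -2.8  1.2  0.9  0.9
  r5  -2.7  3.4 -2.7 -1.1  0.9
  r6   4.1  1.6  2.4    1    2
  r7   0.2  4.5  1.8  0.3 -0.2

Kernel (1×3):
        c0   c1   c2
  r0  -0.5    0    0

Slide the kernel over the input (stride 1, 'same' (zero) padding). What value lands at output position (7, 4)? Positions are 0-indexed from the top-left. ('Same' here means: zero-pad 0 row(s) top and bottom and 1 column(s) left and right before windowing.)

-0.15

The receptive field on the zero-padded input at this output position is [0.3 -0.2 0]. Elementwise product with the kernel and sum: 0.3·-0.5.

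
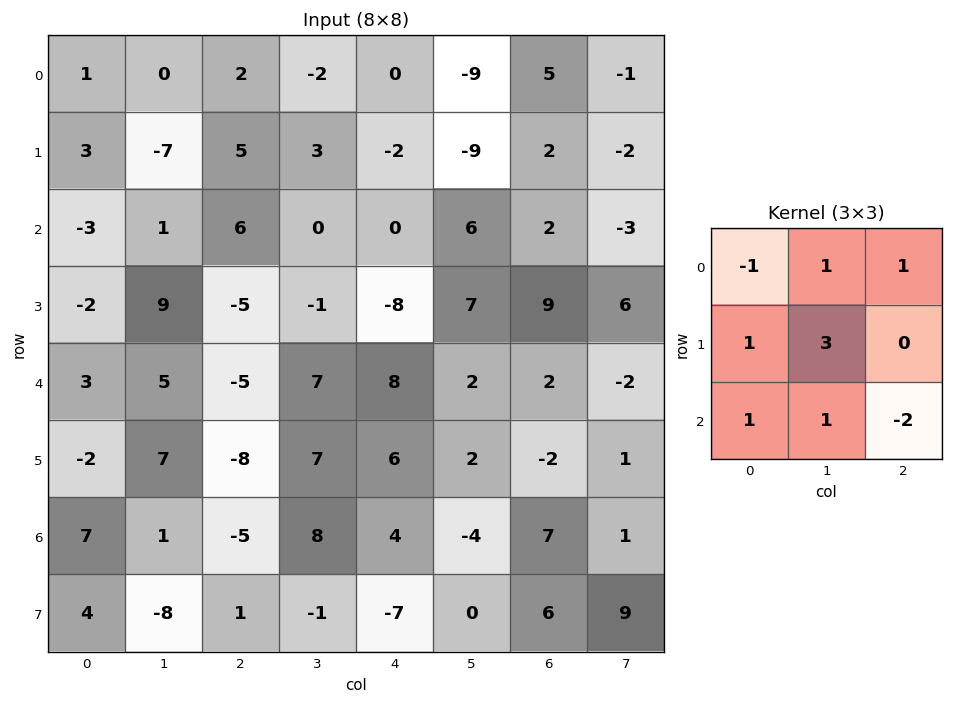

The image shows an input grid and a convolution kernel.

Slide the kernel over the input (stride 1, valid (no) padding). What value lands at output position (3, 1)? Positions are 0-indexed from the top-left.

-40

The receptive field on the input at this output position is [9 -5 -1 / 5 -5 7 / 7 -8 7]. Elementwise product with the kernel and sum: 9·-1 + -5·1 + -1·1 + 5·1 + -5·3 + 7·1 + -8·1 + 7·-2.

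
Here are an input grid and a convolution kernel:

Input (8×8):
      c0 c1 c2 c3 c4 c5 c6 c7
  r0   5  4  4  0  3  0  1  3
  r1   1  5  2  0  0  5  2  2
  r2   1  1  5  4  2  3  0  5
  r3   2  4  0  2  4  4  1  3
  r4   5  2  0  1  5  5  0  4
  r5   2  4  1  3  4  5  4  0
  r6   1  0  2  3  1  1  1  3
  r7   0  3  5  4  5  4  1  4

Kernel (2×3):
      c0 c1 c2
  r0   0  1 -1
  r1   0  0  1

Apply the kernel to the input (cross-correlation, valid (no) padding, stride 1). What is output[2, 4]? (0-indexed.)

4

The receptive field on the input at this output position is [2 3 0 / 4 4 1]. Elementwise product with the kernel and sum: 3·1 + 0·-1 + 1·1.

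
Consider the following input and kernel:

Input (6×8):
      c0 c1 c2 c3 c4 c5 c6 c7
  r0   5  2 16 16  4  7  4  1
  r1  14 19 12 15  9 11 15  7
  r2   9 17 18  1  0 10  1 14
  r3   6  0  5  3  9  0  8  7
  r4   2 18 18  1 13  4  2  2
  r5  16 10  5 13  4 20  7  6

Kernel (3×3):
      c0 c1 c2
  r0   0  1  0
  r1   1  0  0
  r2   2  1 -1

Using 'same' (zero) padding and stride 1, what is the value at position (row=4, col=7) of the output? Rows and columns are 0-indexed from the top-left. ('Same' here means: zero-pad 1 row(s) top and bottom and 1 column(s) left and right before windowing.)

The receptive field on the zero-padded input at this output position is [8 7 0 / 2 2 0 / 7 6 0]. Elementwise product with the kernel and sum: 7·1 + 2·1 + 7·2 + 6·1 + 0·-1.

29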